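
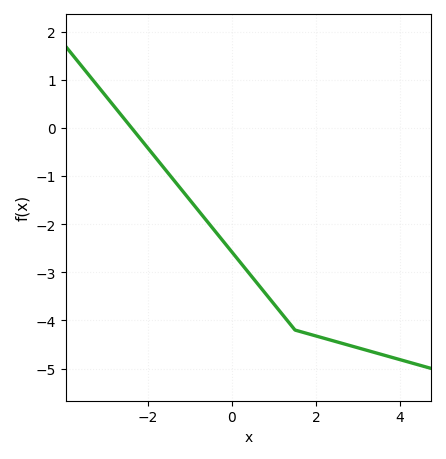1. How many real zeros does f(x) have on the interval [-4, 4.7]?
1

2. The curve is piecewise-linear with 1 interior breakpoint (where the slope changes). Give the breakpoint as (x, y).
(1.5, -4.2)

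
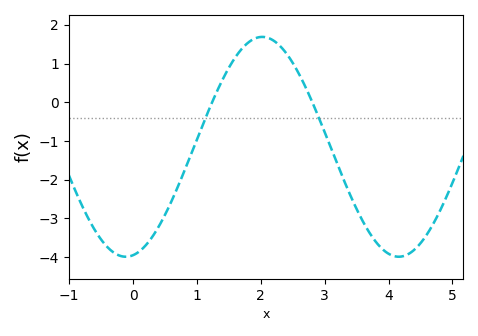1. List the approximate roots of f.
1.2, 2.8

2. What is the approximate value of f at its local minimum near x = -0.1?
-4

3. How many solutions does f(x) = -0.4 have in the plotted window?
2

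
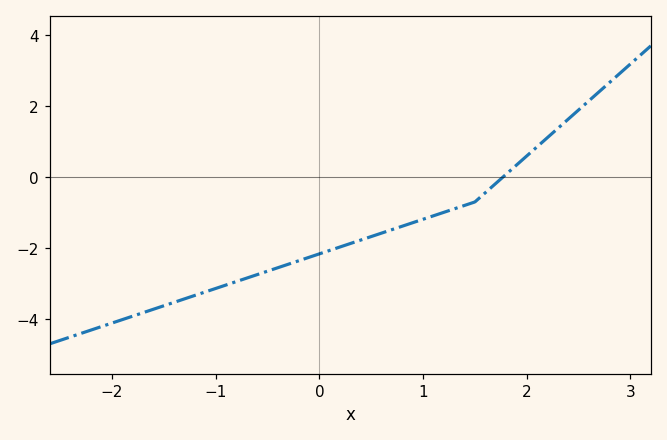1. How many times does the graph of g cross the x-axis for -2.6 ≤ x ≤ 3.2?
1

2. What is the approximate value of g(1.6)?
-0.4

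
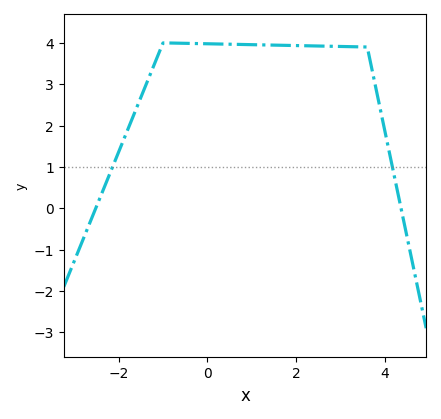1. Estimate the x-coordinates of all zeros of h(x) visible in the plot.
-2.6, 4.4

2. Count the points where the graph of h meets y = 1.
2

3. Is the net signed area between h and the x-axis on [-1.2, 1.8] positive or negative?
positive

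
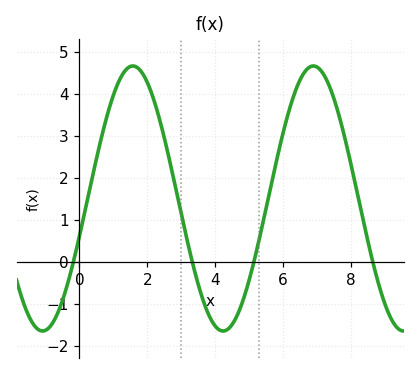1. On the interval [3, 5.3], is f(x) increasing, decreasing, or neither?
neither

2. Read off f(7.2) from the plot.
4.5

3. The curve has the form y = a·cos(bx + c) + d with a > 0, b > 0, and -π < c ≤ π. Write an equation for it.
y = 3.15cos(1.2x - 1.9) + 1.51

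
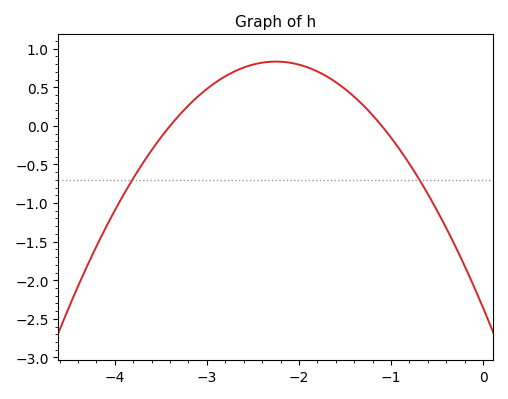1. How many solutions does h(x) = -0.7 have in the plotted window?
2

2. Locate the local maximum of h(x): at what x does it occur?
-2.2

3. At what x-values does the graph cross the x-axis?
-3.4, -1.1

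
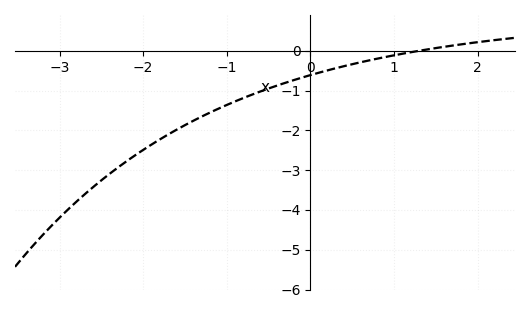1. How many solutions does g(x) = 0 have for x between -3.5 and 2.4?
1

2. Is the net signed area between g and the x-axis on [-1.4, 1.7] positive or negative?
negative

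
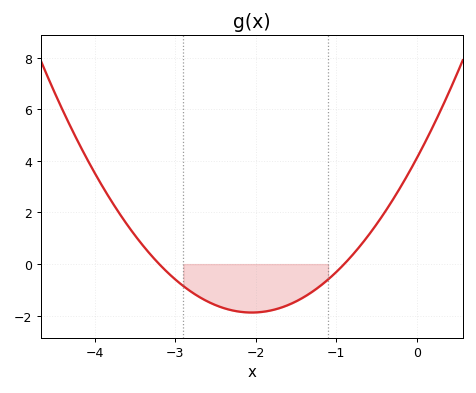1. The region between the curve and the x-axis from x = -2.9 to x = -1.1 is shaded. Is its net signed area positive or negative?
negative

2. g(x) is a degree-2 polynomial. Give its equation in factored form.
y = 1.42(x + 3.2)(x + 0.9)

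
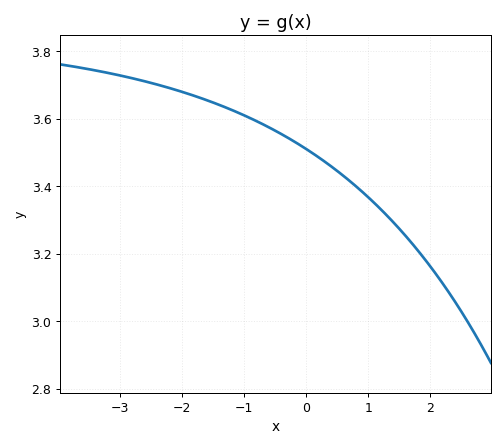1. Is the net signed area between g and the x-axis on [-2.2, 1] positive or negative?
positive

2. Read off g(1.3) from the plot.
3.32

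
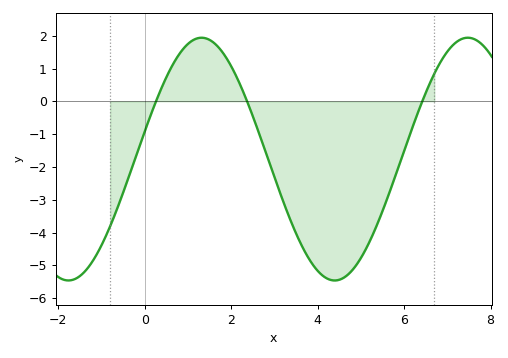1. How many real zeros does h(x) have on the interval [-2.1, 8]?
3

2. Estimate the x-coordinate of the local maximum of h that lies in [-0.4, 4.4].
1.32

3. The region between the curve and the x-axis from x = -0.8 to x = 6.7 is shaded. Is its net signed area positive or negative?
negative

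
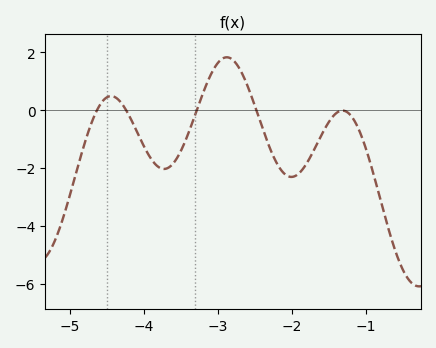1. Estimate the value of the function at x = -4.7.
-0.4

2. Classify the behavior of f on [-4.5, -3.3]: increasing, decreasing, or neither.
neither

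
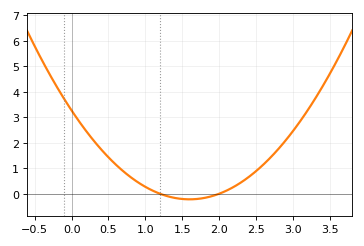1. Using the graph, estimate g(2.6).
1.1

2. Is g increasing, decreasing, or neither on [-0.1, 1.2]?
decreasing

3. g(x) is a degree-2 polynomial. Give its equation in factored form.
y = 1.36(x - 1.2)(x - 2)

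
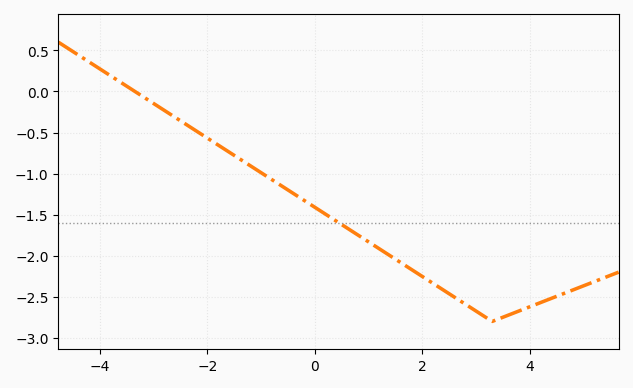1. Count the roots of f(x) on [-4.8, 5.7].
1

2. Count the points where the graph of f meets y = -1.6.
1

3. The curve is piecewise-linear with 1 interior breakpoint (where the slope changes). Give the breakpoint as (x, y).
(3.3, -2.8)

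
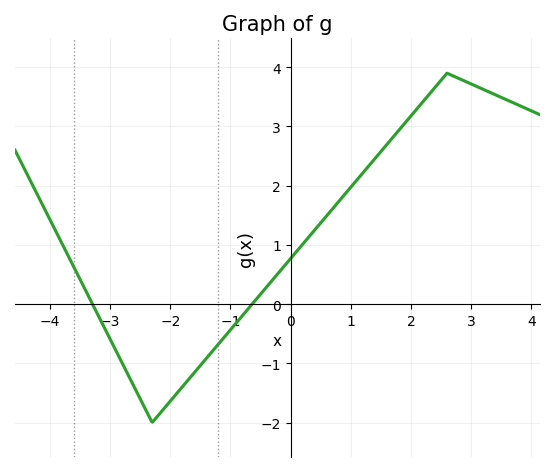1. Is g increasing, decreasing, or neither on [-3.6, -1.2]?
neither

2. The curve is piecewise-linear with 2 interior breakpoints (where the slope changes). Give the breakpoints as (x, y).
(-2.3, -2); (2.6, 3.9)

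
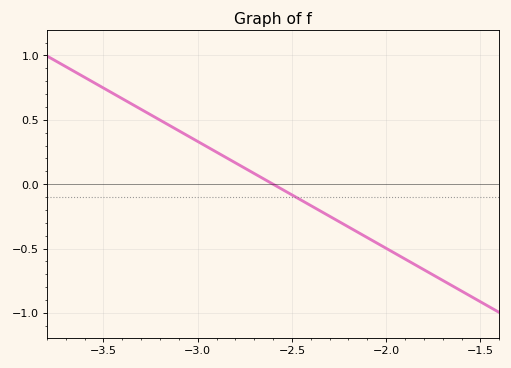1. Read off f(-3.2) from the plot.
0.498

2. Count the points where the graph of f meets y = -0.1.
1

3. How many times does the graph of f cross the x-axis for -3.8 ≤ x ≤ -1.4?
1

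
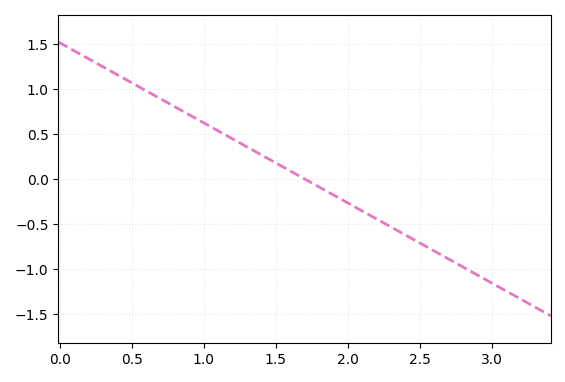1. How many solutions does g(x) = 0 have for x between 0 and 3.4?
1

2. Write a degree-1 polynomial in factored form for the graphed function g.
y = -0.89(x - 1.7)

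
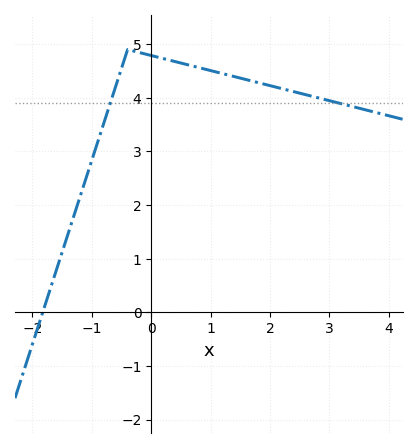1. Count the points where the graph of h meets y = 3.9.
2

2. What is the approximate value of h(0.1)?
4.8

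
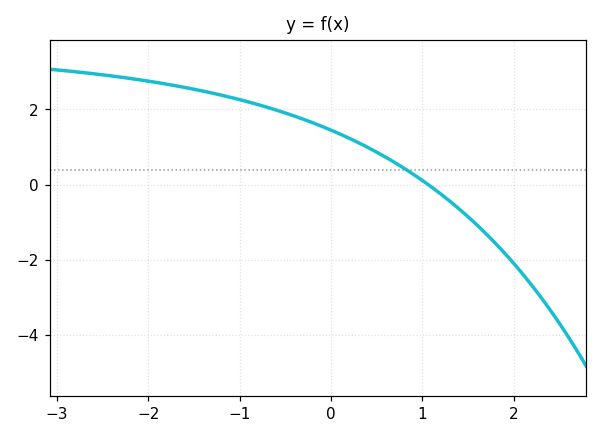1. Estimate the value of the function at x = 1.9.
-1.8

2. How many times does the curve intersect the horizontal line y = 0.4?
1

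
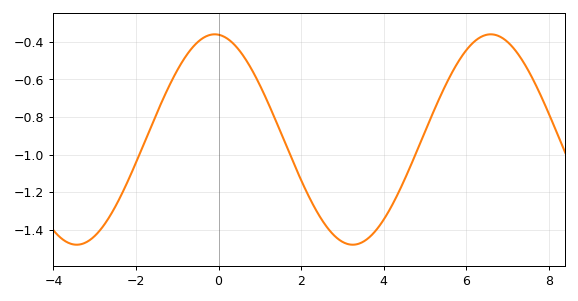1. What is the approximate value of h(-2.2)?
-1.14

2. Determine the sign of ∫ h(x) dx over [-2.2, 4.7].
negative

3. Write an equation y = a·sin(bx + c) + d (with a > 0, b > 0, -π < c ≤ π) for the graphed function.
y = 0.56sin(0.94x + 1.7) - 0.92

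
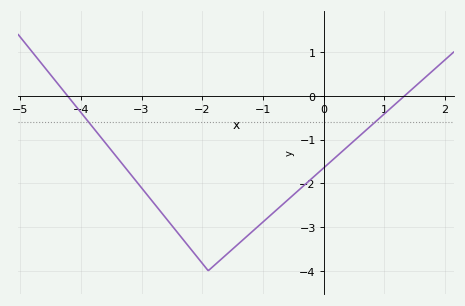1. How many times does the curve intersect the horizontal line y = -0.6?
2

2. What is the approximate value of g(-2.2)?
-3.5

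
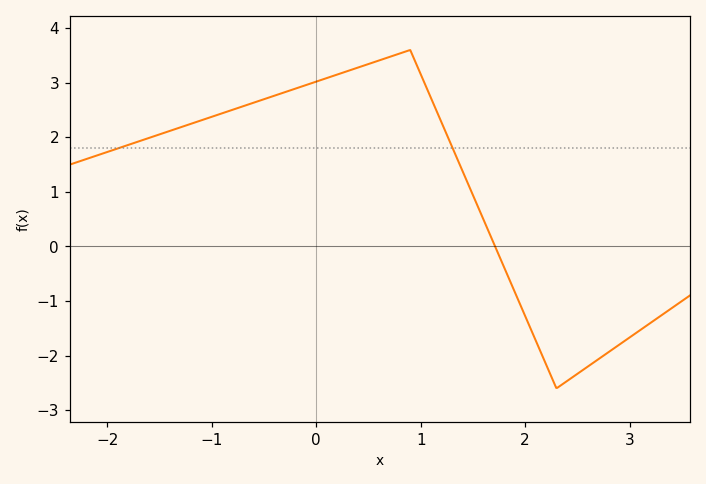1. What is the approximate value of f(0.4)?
3.3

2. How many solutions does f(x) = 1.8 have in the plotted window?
2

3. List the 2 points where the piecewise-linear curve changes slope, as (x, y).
(0.9, 3.6); (2.3, -2.6)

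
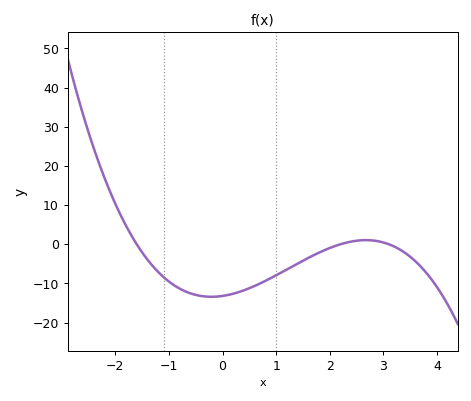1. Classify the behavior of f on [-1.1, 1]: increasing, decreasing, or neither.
neither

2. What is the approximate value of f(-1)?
-9.53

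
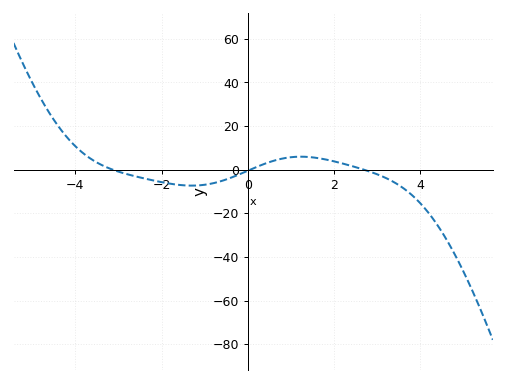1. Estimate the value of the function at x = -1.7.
-6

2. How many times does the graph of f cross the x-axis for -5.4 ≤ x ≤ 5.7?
3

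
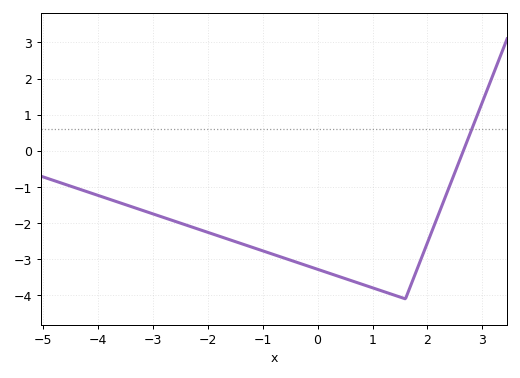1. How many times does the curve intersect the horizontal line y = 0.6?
1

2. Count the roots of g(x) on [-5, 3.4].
1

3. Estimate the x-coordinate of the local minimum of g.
1.6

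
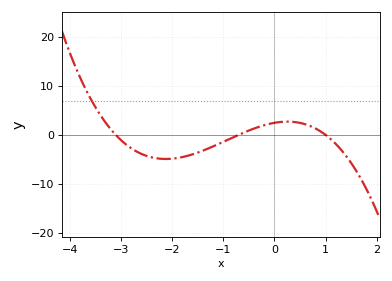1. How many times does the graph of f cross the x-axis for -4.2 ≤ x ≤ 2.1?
3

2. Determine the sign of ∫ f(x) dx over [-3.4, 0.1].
negative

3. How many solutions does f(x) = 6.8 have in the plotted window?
1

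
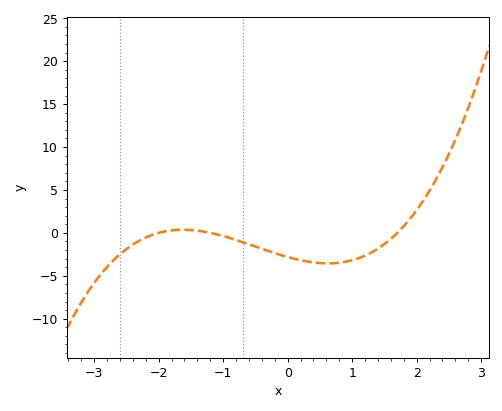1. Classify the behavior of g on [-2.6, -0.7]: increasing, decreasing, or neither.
neither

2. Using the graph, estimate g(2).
2.5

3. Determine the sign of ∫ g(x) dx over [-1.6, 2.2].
negative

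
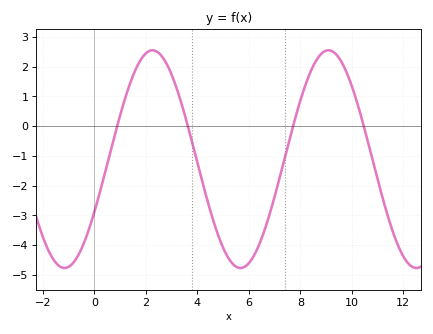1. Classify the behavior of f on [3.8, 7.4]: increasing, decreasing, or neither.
neither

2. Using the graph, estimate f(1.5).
1.7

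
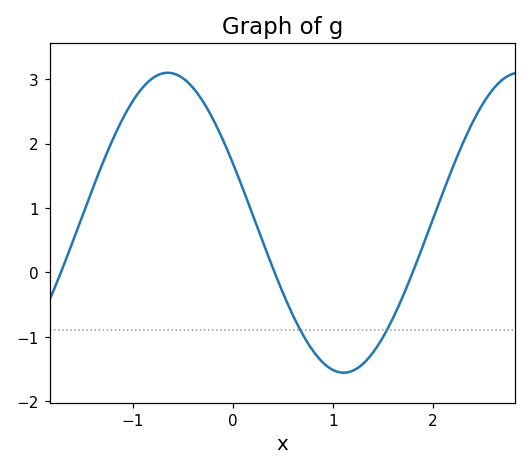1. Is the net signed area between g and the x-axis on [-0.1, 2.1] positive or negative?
negative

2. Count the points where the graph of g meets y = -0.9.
2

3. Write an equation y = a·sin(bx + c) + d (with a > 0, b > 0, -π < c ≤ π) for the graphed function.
y = 2.33sin(1.79x + 2.73) + 0.77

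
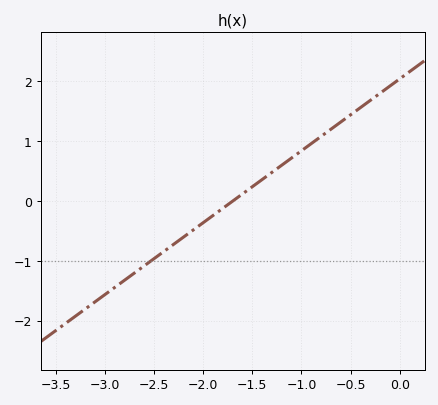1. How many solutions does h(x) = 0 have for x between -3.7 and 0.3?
1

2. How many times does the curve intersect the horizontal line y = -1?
1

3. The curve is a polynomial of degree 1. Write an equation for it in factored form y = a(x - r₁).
y = 1.2(x + 1.7)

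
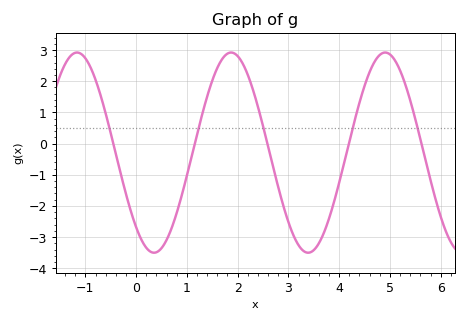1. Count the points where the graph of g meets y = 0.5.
5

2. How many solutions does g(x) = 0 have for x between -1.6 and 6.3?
5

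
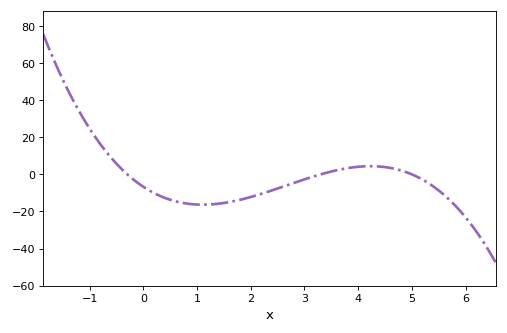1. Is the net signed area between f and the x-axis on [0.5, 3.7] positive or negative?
negative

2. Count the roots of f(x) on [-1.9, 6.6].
3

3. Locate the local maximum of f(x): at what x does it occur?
4.2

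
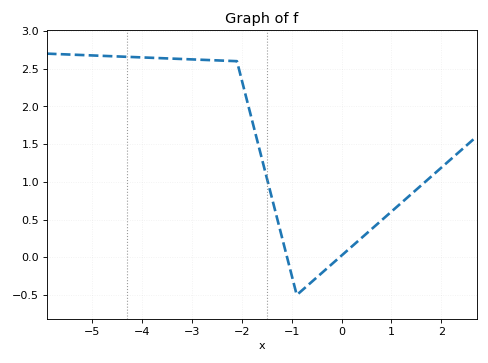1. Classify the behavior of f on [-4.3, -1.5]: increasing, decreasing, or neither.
decreasing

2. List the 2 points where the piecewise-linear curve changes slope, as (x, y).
(-2.1, 2.6); (-0.9, -0.5)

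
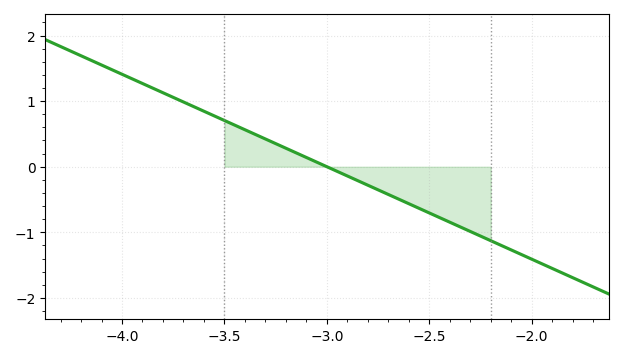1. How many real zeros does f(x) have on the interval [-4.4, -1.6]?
1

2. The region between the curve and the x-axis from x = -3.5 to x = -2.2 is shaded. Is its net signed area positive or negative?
negative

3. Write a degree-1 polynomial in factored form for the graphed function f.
y = -1.41(x + 3)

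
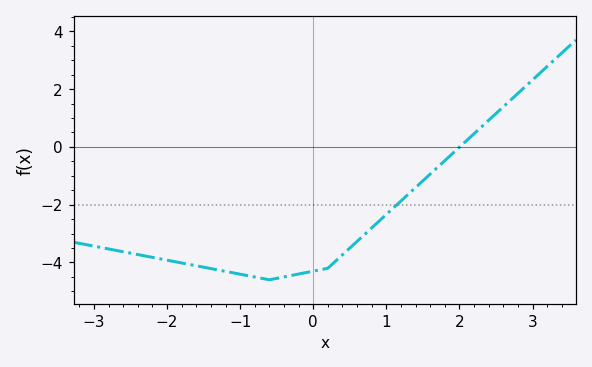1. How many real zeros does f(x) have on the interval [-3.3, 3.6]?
1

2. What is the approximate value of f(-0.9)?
-4.45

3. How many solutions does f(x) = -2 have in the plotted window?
1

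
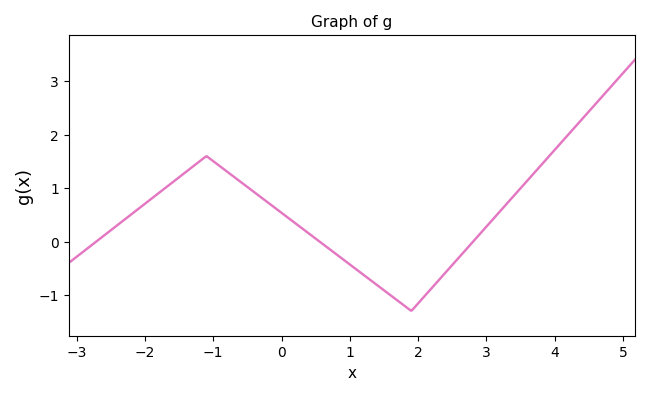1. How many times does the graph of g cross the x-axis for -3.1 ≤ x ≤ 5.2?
3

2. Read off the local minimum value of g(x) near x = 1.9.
-1.3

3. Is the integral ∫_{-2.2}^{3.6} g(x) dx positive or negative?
positive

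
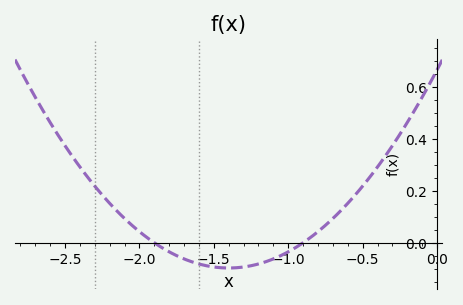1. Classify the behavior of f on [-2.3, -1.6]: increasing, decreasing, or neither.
decreasing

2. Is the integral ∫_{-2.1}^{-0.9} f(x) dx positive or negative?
negative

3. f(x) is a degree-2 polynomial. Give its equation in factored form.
y = 0.39(x + 1.9)(x + 0.9)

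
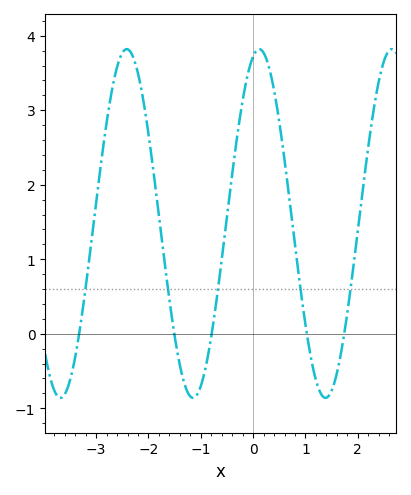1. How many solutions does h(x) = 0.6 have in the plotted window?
5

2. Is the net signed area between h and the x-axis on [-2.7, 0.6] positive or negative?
positive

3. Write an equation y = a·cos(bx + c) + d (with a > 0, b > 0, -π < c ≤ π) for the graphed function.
y = 2.34cos(2.5x - 0.29) + 1.48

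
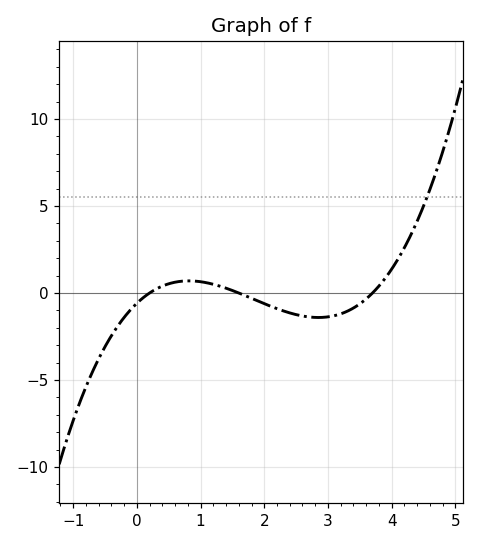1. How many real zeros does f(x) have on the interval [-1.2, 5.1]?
3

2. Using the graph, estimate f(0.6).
0.5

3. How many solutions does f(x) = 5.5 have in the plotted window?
1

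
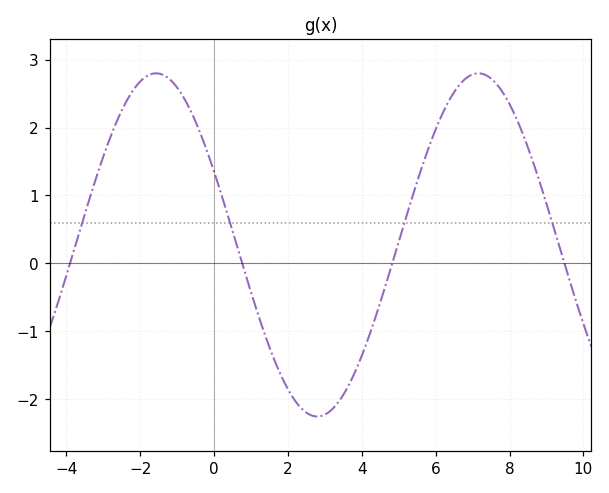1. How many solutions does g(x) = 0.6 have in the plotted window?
4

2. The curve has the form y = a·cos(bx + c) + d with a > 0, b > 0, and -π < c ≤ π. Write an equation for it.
y = 2.53cos(0.72x + 1.13) + 0.27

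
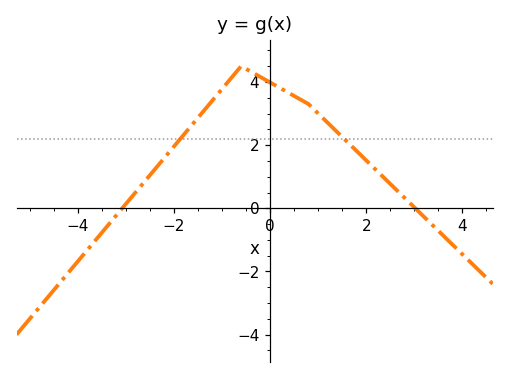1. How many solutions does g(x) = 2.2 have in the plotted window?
2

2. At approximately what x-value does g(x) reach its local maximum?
-0.6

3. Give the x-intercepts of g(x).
-3, 3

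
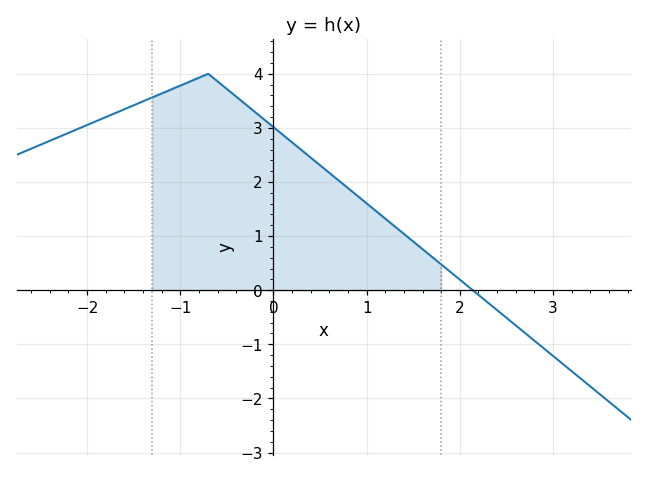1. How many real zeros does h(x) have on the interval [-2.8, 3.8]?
1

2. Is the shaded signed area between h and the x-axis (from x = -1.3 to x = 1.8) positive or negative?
positive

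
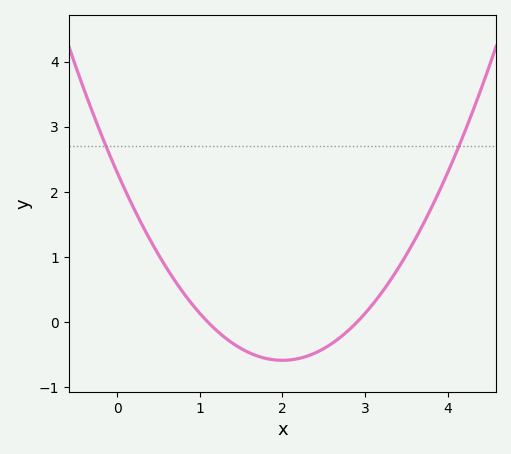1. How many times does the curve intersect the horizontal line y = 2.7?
2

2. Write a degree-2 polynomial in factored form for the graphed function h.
y = 0.72(x - 1.1)(x - 2.9)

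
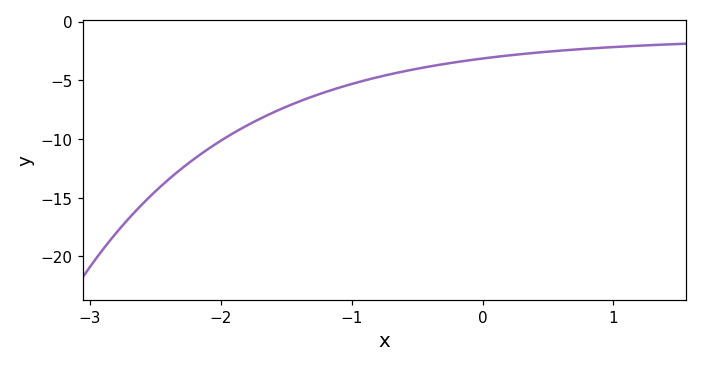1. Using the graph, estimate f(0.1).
-3.01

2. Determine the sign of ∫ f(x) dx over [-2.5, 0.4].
negative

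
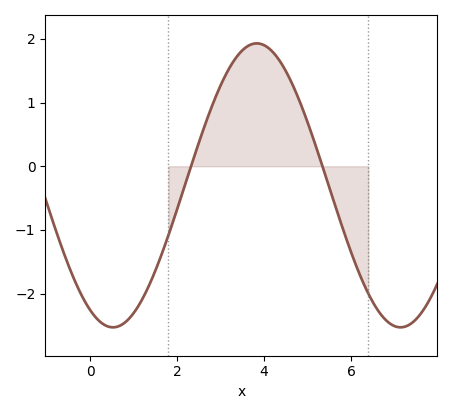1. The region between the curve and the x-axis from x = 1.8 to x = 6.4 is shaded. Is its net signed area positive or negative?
positive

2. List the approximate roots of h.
2.32, 5.34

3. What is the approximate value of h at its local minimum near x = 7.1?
-2.53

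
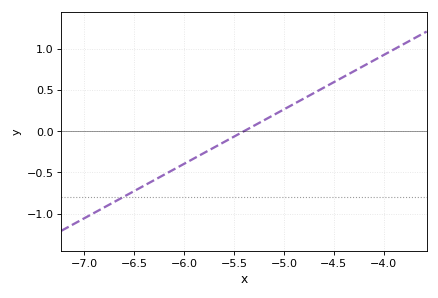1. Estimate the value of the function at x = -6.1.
-0.45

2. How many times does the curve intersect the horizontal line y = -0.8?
1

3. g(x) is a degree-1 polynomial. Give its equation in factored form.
y = 0.66(x + 5.4)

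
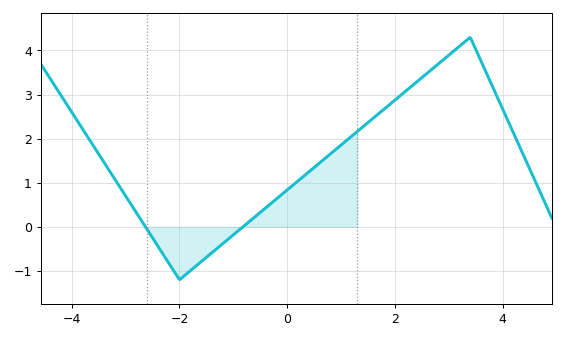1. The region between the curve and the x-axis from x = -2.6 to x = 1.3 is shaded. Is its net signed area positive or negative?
positive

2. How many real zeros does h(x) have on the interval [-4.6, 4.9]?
2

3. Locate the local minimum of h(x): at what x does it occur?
-2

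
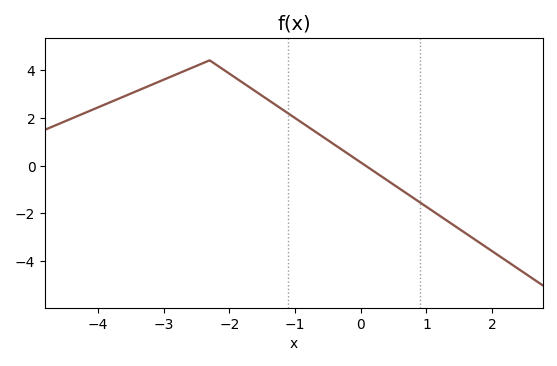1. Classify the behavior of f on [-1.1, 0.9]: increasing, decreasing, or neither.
decreasing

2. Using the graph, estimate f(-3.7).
2.8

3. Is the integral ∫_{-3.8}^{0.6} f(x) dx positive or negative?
positive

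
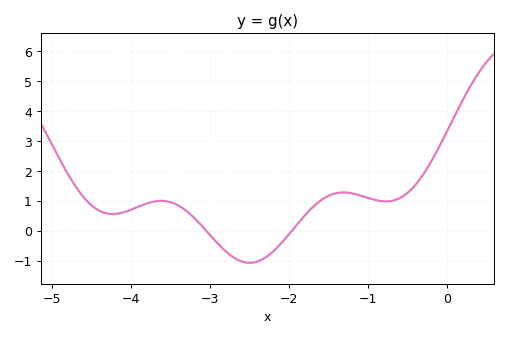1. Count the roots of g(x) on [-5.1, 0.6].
2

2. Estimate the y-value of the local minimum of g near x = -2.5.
-1.1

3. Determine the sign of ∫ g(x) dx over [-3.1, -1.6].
negative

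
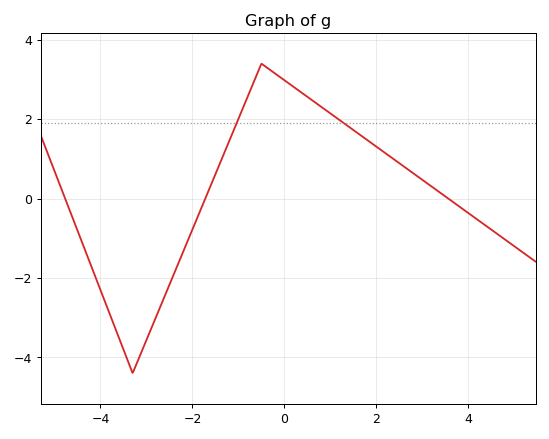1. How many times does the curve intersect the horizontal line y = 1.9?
2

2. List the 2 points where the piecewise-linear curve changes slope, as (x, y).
(-3.3, -4.4); (-0.5, 3.4)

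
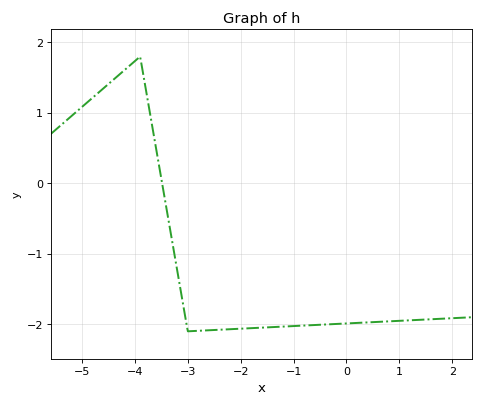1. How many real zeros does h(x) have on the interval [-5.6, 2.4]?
1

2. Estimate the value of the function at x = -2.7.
-2.1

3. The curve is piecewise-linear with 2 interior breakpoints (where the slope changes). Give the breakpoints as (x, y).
(-3.9, 1.8); (-3, -2.1)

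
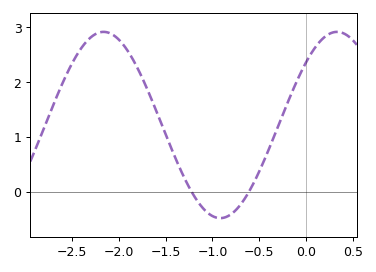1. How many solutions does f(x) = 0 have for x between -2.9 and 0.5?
2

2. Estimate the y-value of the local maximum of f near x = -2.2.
2.92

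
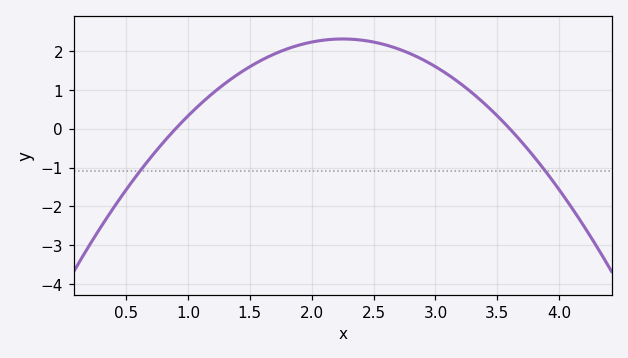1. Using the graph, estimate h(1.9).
2.2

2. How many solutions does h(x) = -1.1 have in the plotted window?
2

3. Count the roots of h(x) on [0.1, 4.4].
2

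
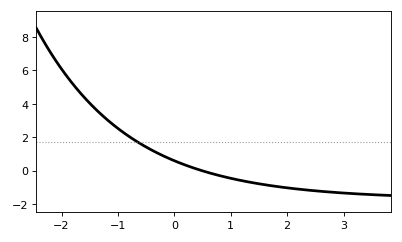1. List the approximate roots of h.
0.5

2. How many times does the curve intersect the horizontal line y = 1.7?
1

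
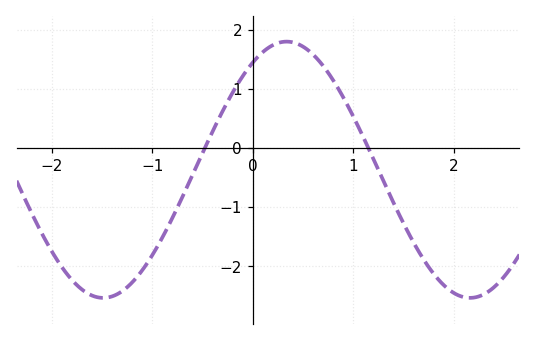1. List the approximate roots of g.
-0.5, 1.2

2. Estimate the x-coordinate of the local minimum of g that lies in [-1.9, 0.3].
-1.5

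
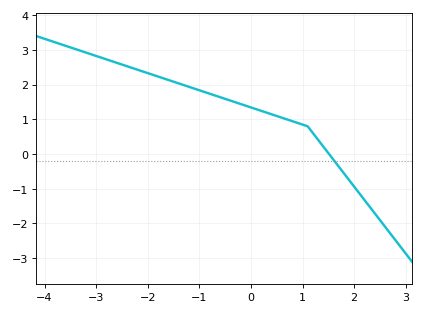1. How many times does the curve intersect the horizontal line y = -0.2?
1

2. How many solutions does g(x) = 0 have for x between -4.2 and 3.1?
1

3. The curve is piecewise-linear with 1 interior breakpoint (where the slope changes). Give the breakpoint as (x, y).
(1.1, 0.8)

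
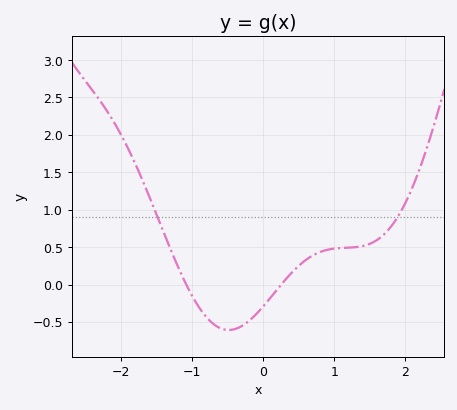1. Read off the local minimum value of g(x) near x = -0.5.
-0.6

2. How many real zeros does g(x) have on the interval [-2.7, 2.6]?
2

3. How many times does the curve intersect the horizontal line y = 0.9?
2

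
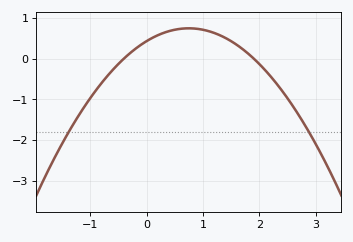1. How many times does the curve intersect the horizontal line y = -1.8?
2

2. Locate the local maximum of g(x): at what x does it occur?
0.8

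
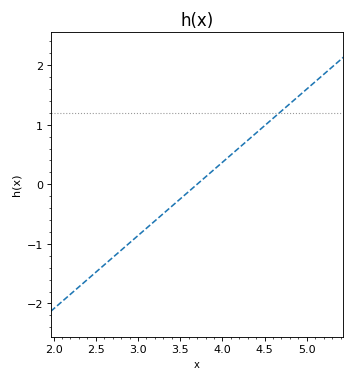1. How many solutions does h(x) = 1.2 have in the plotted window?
1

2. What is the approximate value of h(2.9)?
-0.984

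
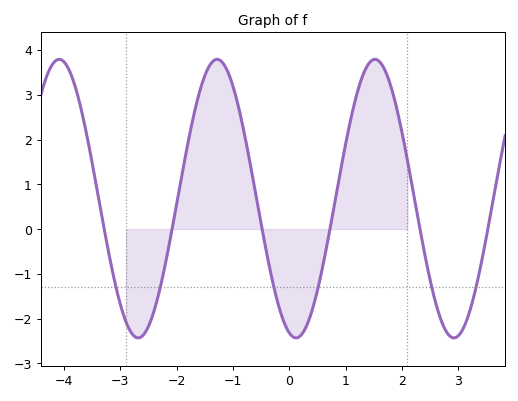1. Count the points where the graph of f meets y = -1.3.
6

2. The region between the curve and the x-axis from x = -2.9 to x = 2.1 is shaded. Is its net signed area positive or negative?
positive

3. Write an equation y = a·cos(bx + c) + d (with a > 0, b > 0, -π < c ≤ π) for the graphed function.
y = 3.11cos(2.2x + 2.9) + 0.68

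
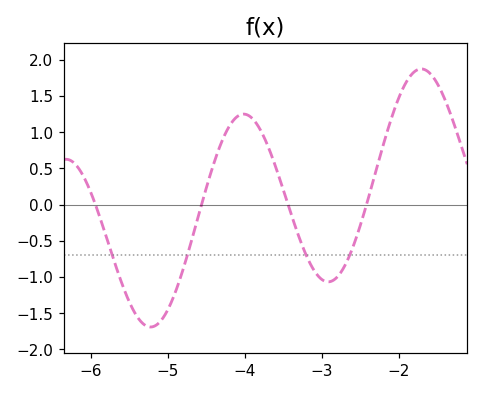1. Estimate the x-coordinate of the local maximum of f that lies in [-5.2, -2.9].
-4.01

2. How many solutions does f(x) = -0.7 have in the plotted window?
4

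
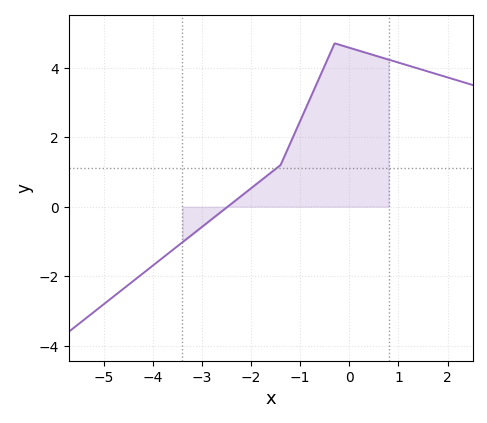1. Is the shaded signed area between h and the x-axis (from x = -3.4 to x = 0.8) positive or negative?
positive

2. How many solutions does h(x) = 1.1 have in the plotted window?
1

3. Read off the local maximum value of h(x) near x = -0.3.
4.6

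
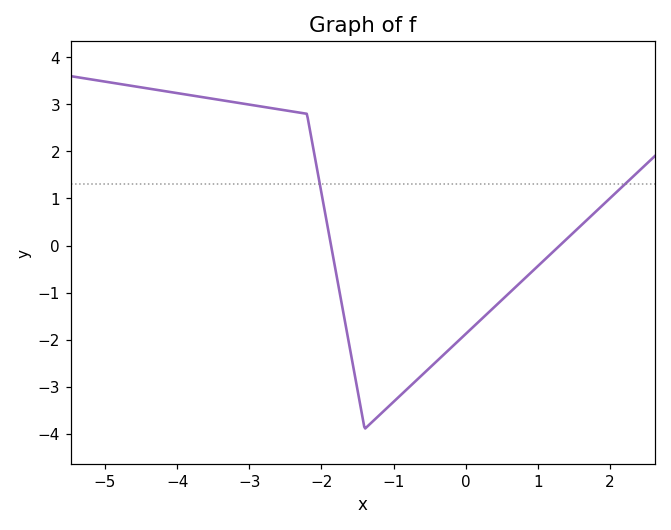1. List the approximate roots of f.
-1.8, 1.4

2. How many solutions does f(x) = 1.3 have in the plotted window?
2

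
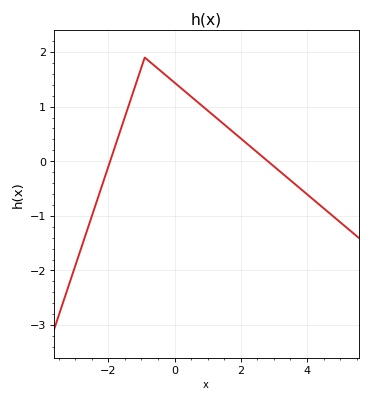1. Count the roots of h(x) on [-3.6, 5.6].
2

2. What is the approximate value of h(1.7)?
0.571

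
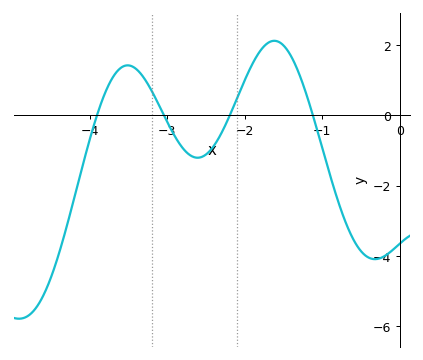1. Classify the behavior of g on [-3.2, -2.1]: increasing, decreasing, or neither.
neither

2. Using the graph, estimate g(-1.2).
0.6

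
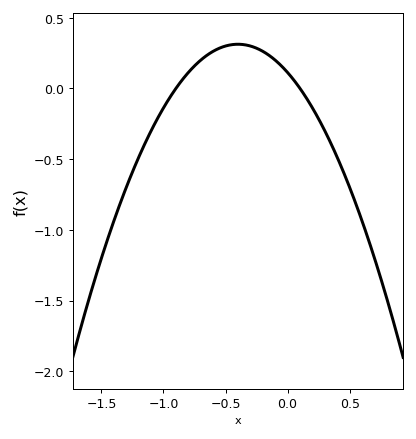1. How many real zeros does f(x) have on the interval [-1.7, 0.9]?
2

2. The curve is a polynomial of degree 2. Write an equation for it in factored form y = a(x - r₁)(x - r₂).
y = -1.25(x + 0.9)(x - 0.1)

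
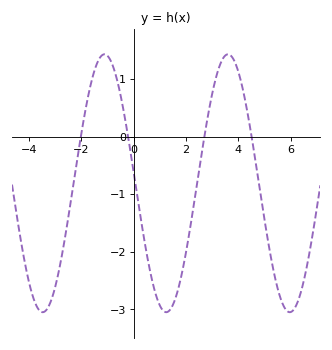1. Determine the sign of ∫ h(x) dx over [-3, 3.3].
negative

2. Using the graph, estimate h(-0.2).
-0.052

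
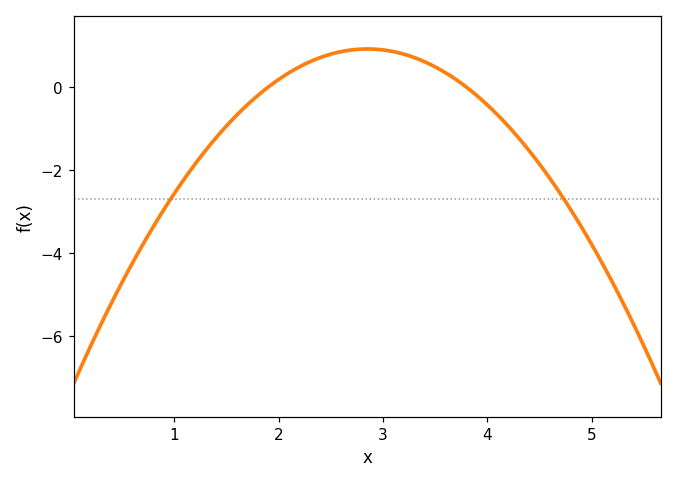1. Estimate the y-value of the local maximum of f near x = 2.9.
1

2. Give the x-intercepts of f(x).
1.9, 3.8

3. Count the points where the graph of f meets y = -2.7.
2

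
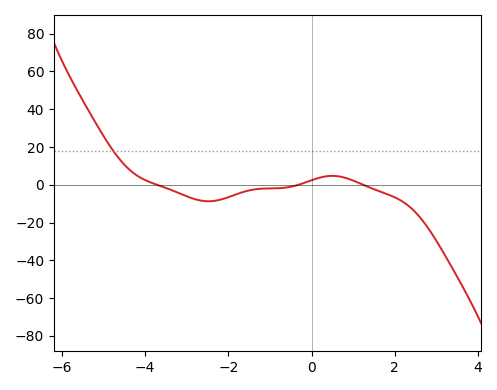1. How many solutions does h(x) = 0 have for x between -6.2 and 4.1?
3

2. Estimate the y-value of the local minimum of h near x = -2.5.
-8.74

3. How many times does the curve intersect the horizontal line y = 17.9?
1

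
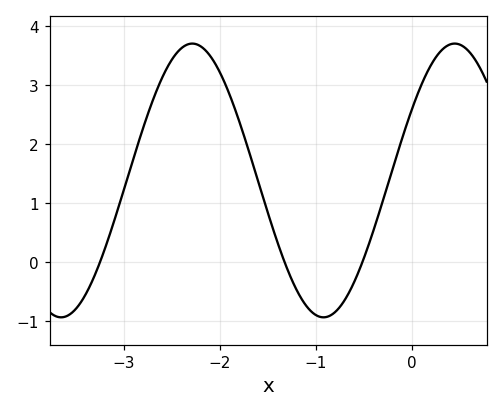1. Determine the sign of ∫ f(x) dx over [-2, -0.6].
positive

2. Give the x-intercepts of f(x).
-3.25, -1.33, -0.519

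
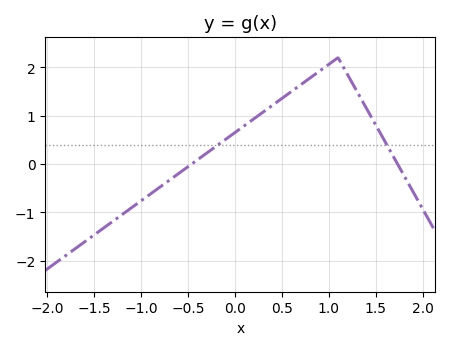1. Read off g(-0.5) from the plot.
-0.057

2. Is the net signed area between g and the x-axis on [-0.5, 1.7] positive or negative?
positive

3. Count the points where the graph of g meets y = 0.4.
2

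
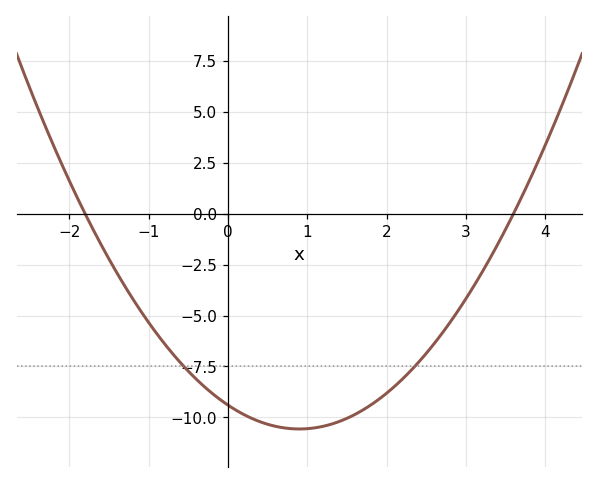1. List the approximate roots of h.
-1.8, 3.6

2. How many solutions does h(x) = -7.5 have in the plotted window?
2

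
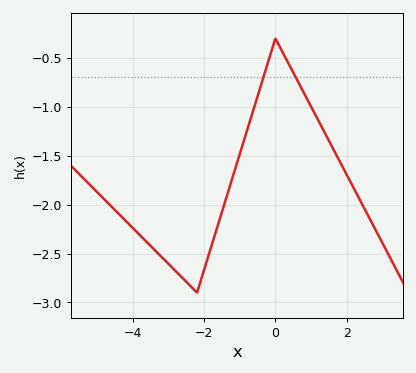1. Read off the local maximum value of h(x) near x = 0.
-0.3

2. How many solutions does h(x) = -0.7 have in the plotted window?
2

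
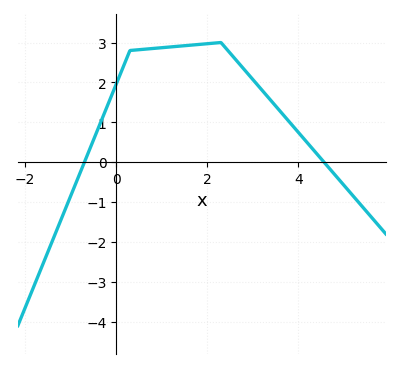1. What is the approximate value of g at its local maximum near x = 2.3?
3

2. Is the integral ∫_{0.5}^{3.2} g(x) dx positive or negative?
positive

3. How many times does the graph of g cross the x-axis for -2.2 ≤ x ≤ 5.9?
2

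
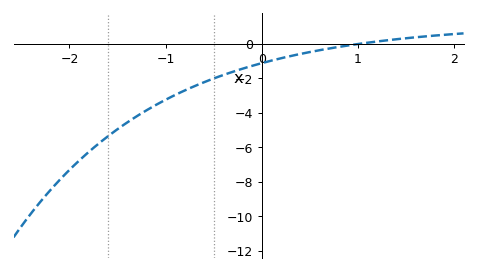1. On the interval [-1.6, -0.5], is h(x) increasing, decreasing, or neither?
increasing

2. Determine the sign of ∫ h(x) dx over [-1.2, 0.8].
negative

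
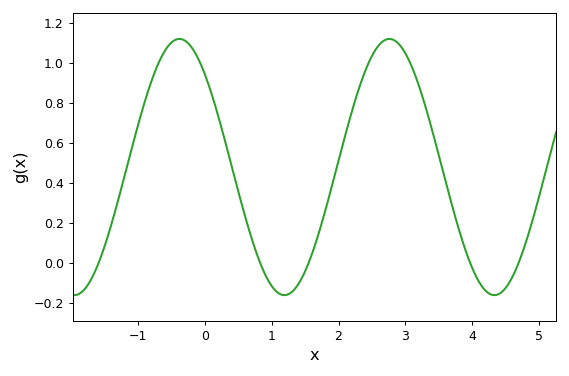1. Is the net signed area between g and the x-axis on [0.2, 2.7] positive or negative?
positive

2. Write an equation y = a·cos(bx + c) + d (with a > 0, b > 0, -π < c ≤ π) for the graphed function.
y = 0.64cos(2x + 0.762) + 0.48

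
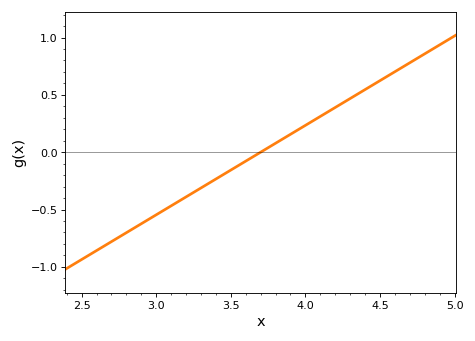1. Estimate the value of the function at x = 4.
0.234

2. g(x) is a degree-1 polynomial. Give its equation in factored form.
y = 0.78(x - 3.7)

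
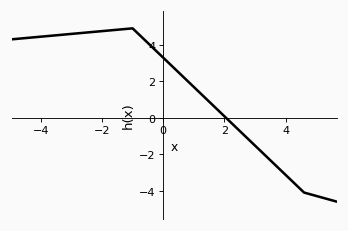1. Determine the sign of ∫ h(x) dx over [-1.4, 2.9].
positive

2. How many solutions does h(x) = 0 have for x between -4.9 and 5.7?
1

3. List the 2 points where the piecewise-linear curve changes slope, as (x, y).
(-1, 4.9); (4.6, -4.1)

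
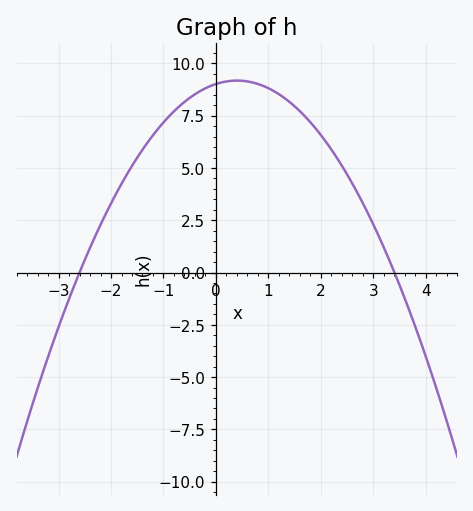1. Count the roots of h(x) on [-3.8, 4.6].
2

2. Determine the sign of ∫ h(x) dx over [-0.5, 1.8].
positive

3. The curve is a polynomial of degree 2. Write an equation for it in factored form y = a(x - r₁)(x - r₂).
y = -1.02(x + 2.6)(x - 3.4)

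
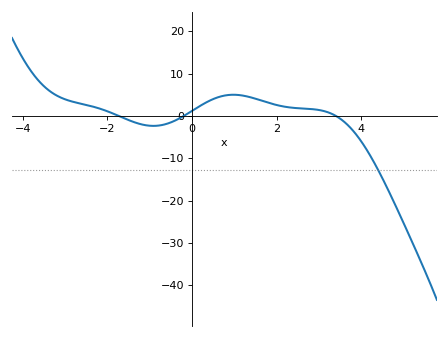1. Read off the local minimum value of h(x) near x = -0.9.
-2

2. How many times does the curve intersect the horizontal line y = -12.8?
1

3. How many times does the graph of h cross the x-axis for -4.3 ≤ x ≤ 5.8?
3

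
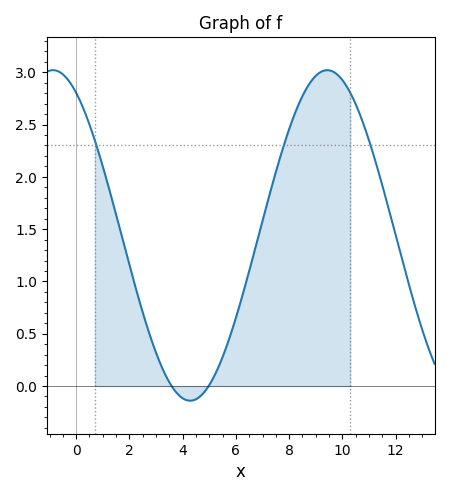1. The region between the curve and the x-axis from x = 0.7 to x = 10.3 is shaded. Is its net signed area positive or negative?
positive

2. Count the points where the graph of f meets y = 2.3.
3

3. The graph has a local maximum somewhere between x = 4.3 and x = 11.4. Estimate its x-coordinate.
9.43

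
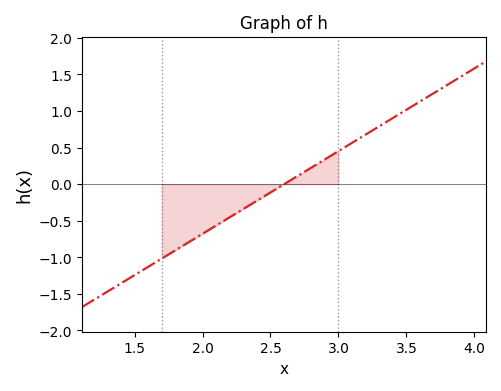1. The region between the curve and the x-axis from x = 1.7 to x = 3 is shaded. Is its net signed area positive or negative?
negative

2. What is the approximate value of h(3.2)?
0.7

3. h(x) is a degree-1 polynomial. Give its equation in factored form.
y = 1.13(x - 2.6)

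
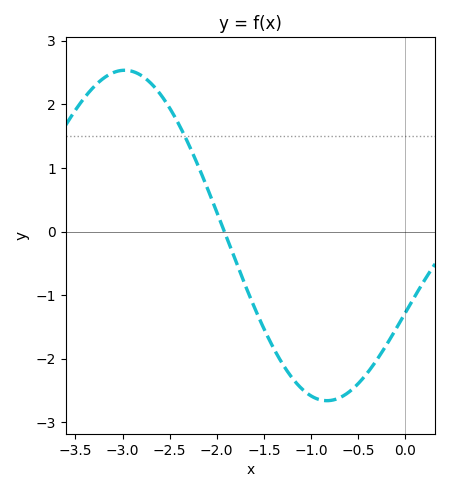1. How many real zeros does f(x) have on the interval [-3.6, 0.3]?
1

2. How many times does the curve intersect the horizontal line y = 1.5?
1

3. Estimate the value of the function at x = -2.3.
1.38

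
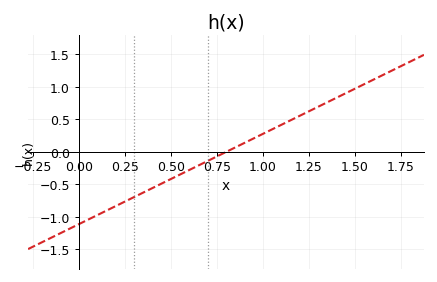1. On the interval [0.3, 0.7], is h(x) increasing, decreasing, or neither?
increasing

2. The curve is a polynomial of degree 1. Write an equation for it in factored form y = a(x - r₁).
y = 1.39(x - 0.8)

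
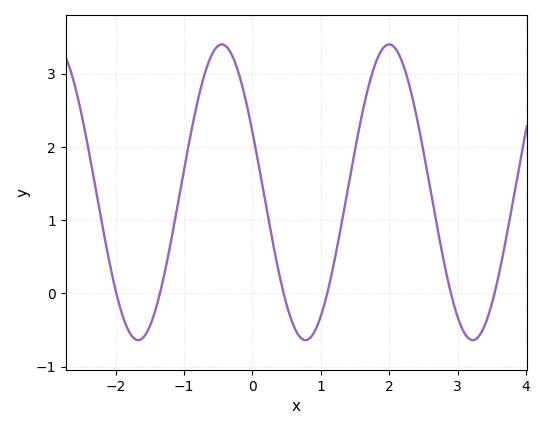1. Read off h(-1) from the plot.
1.7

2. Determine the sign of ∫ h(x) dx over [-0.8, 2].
positive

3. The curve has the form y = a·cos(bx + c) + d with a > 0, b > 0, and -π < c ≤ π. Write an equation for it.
y = 2.02cos(2.6x + 1.2) + 1.38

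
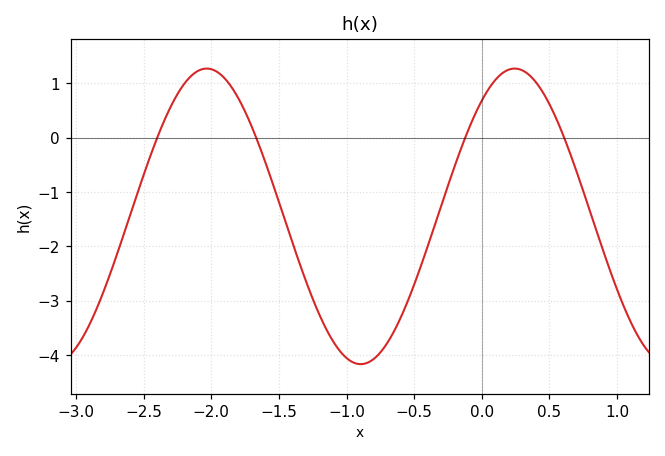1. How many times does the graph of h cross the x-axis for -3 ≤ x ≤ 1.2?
4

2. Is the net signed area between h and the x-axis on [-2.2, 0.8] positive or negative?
negative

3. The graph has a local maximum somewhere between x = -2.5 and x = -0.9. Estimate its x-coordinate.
-2.03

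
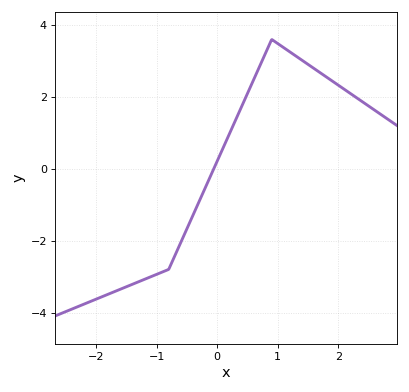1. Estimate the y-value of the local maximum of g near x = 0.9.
3.6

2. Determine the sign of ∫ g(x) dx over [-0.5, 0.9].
positive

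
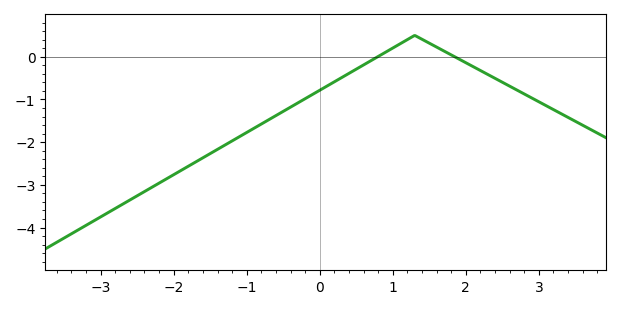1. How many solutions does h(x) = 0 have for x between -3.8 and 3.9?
2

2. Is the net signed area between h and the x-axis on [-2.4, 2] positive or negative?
negative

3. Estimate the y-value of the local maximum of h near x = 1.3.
0.5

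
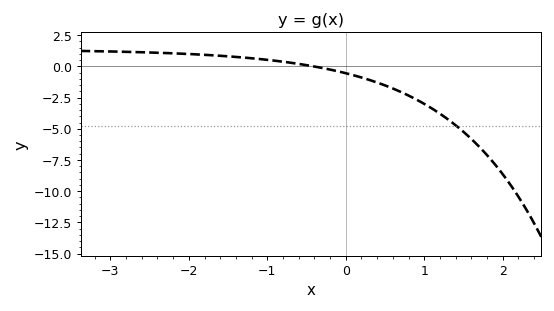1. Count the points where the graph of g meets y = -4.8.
1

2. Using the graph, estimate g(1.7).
-6.4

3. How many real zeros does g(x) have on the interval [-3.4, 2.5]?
1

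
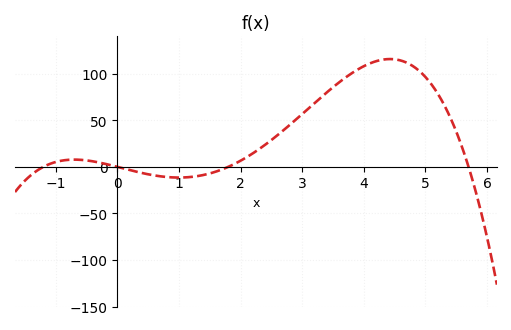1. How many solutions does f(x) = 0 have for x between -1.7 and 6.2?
4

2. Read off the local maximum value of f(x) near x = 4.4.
116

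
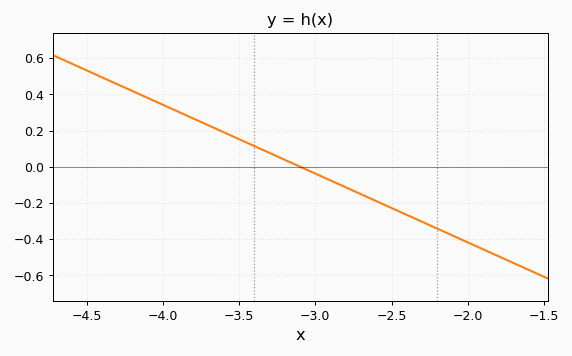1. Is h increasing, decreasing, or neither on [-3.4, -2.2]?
decreasing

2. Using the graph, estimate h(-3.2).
0.038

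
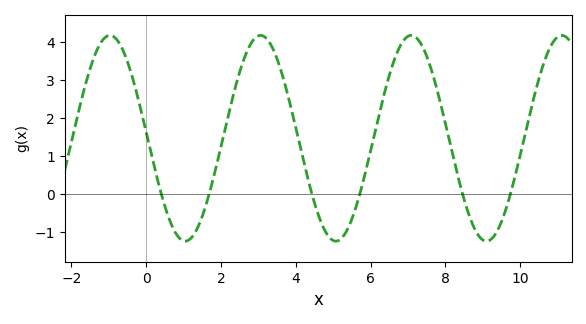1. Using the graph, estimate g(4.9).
-1.13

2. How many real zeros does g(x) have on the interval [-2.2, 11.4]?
6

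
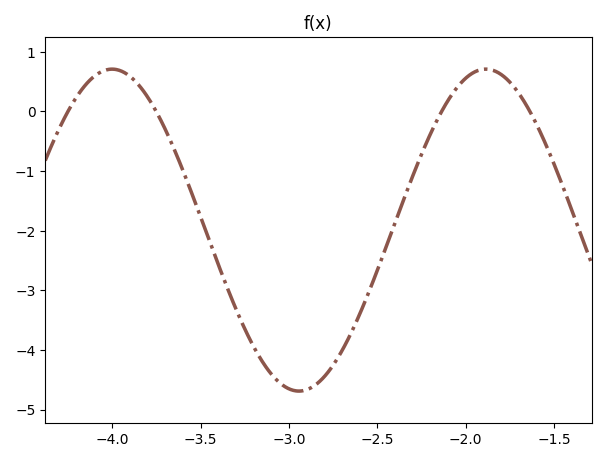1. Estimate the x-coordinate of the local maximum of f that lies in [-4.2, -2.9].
-4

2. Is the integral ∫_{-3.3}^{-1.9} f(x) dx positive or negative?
negative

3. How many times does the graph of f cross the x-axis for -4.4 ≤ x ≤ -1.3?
4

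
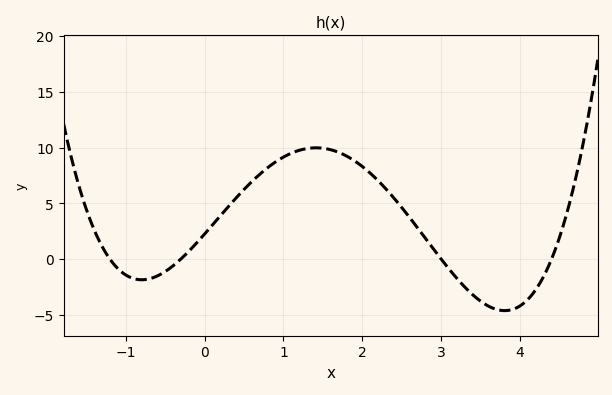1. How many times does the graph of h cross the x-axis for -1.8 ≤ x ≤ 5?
4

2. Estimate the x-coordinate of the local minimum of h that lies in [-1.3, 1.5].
-0.797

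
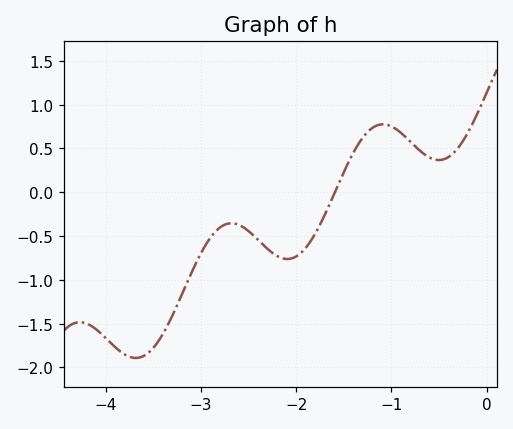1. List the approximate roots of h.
-1.6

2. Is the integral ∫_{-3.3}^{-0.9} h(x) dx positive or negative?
negative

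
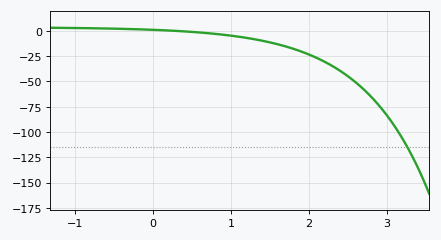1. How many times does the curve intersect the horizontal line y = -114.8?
1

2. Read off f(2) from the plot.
-23.2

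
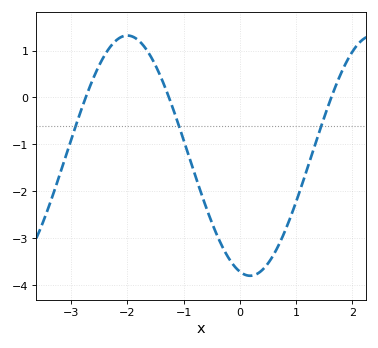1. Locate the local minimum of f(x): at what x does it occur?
0.18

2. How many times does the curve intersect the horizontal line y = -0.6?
3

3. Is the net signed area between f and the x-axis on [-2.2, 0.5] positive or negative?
negative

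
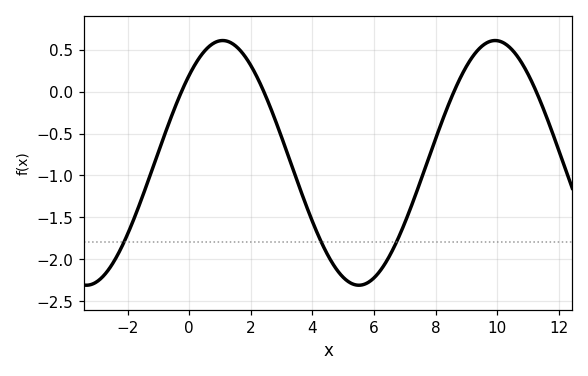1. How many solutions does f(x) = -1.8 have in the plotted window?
3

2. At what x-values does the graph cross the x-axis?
-0.254, 2.42, 8.6, 11.3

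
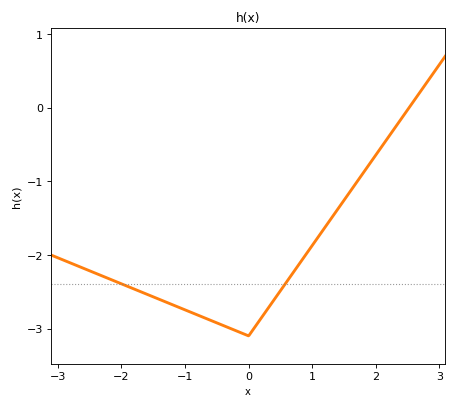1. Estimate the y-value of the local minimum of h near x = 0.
-3.1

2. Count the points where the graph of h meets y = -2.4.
2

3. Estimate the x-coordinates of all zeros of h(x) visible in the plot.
2.5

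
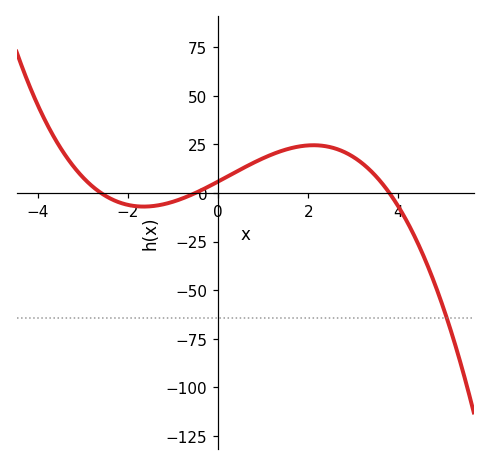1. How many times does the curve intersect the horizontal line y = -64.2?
1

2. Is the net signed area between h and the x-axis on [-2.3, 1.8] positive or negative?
positive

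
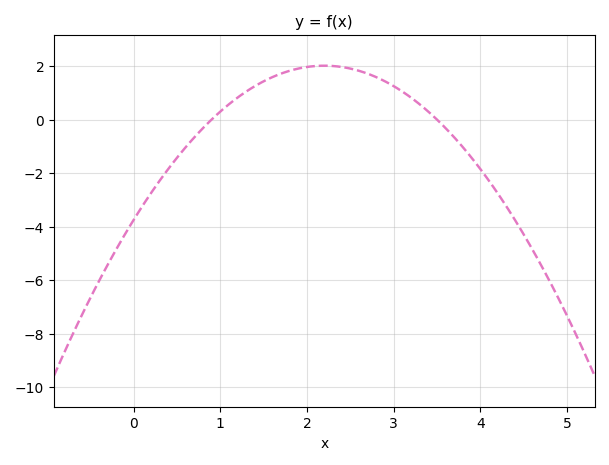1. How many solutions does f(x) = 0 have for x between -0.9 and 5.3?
2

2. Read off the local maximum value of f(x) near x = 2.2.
2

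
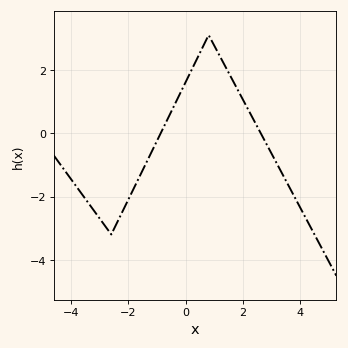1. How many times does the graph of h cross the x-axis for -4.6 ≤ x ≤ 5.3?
2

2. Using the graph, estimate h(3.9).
-2.2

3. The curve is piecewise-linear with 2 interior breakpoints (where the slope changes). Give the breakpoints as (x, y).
(-2.6, -3.2); (0.8, 3.1)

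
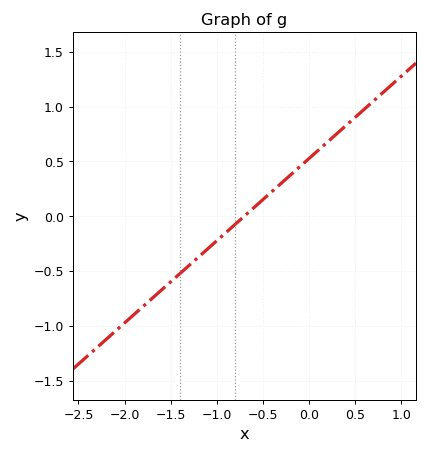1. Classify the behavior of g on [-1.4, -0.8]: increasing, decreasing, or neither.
increasing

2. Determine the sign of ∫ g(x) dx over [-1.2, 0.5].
positive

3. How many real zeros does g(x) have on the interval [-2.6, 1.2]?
1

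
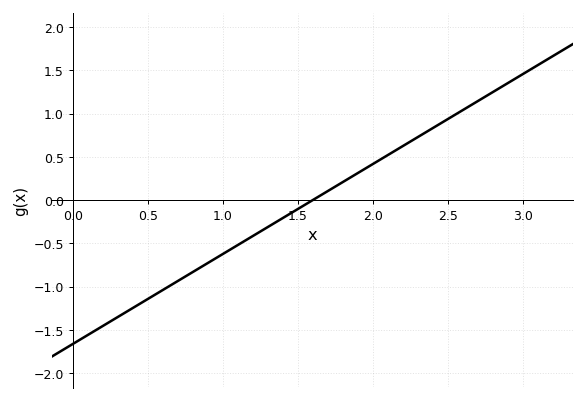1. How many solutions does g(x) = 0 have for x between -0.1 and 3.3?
1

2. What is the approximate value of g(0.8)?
-0.832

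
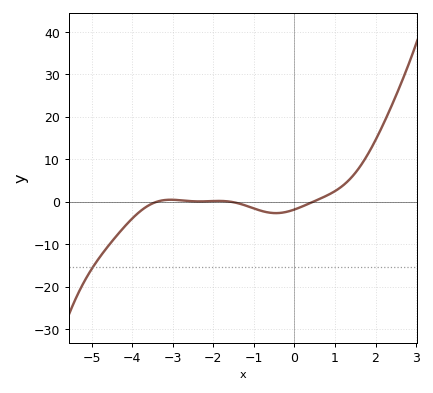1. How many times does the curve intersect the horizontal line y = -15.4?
1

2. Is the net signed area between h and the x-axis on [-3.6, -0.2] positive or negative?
negative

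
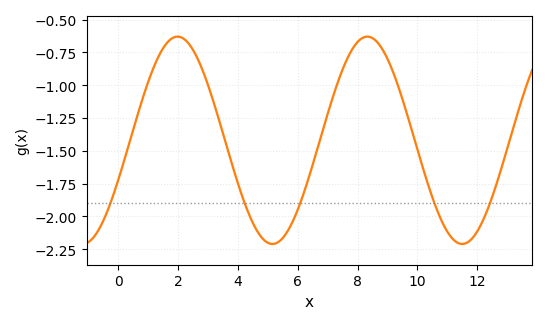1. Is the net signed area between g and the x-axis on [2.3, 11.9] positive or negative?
negative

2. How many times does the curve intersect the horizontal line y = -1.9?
5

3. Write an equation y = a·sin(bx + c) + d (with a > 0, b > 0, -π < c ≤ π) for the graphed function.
y = 0.79sin(0.99x - 0.39) - 1.42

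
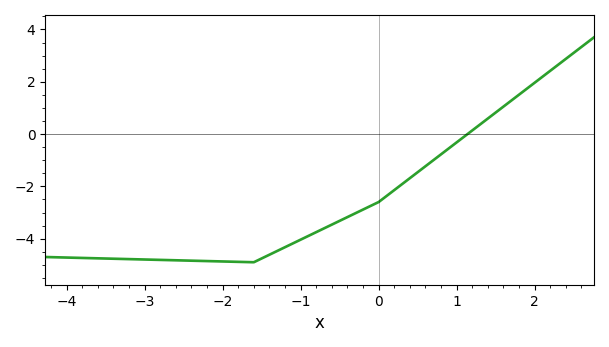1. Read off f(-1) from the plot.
-4.04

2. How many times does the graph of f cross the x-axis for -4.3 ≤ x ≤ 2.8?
1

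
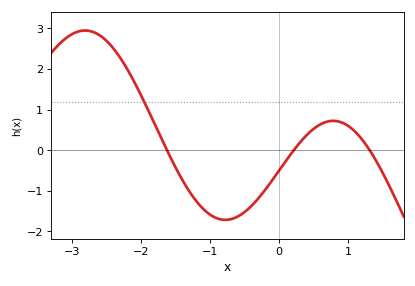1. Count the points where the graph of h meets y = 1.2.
1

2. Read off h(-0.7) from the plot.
-1.7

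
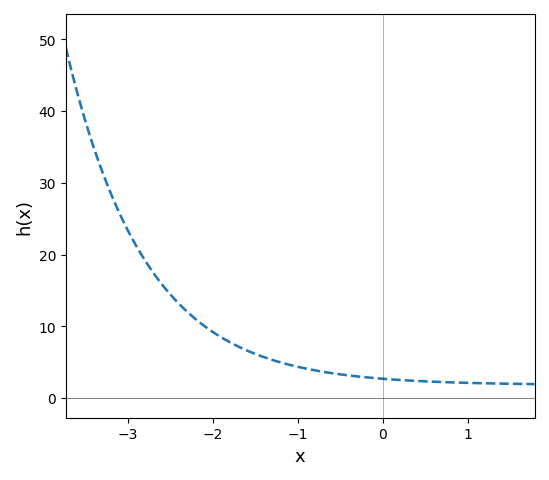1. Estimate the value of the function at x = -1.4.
6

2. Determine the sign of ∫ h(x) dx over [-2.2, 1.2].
positive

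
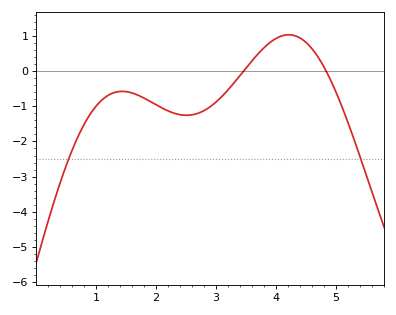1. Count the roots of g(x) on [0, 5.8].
2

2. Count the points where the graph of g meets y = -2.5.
2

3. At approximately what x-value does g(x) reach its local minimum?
2.5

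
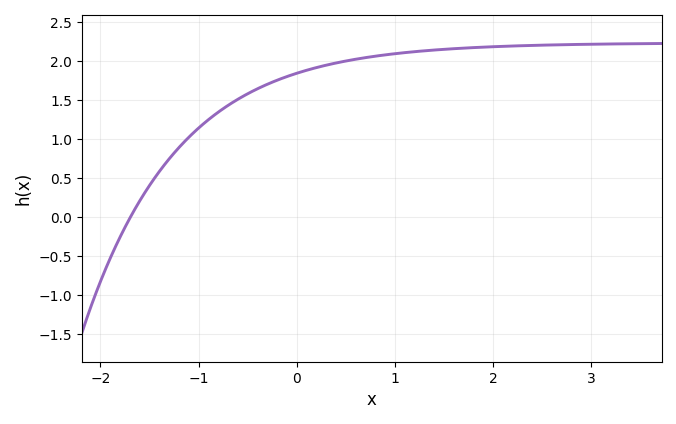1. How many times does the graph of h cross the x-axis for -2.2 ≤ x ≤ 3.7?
1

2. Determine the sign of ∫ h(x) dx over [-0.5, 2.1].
positive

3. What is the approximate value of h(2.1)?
2.2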